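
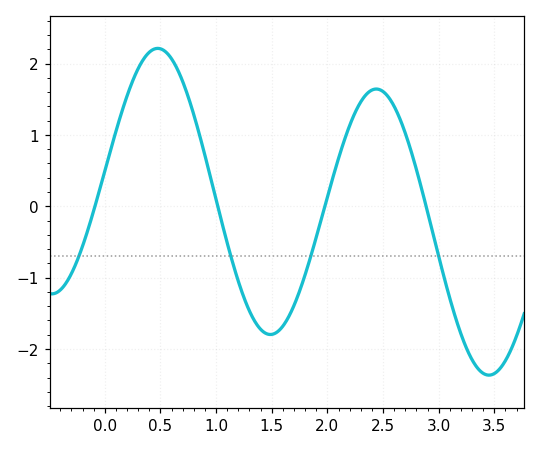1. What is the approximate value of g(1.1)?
-0.5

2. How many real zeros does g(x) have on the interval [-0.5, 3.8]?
4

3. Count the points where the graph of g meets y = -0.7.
4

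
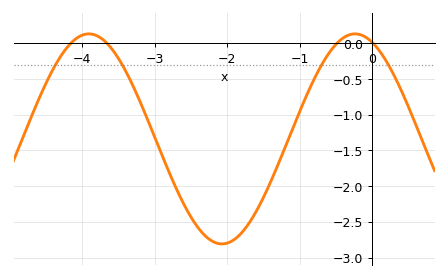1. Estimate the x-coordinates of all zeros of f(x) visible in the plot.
-4.16, -3.66, -0.482, 0.013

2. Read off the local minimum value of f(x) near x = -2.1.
-2.81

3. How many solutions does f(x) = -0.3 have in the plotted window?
4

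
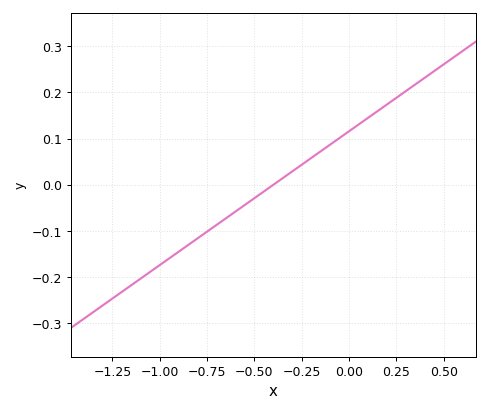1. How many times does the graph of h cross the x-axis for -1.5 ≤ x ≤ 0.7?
1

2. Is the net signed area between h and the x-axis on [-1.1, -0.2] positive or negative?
negative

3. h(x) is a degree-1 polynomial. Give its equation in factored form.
y = 0.29(x + 0.4)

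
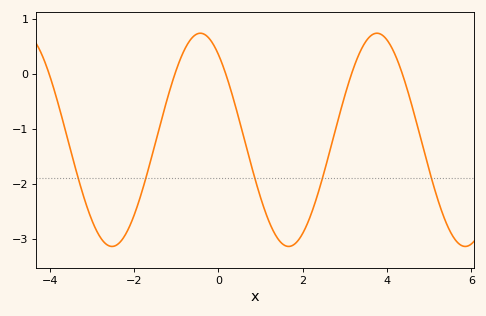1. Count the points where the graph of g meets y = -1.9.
5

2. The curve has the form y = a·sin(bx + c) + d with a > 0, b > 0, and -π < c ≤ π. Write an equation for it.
y = 1.94sin(1.5x + 2.21) - 1.2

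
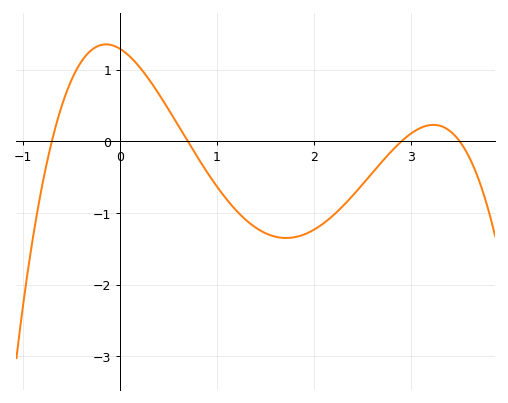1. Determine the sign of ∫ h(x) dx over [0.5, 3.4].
negative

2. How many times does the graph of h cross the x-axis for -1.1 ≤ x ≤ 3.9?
4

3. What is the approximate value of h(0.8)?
-0.221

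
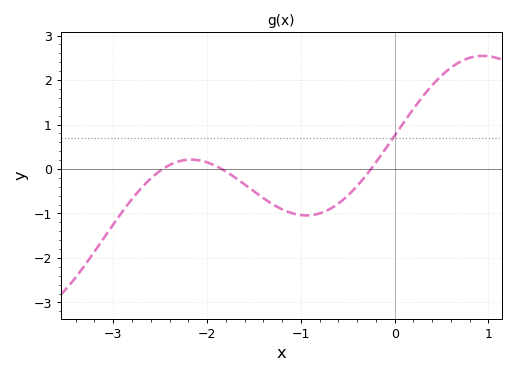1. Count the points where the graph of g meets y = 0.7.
1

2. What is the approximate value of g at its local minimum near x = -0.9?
-1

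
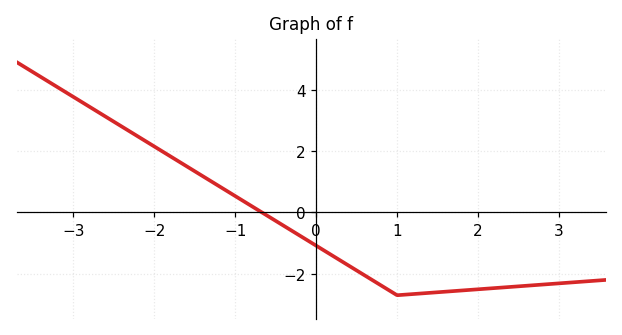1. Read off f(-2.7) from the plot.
3.28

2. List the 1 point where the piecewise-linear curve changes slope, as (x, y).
(1, -2.7)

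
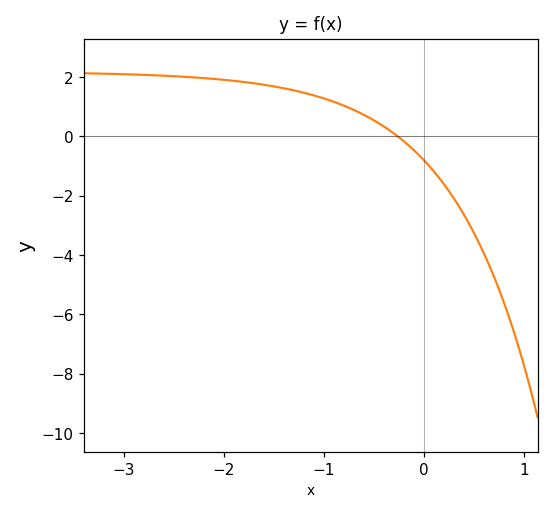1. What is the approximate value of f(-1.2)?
1.4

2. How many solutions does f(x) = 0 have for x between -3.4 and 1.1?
1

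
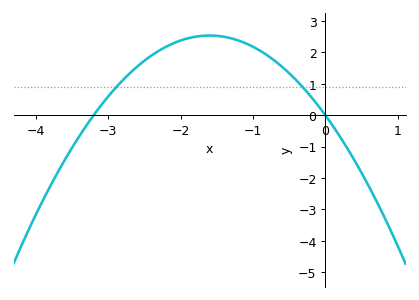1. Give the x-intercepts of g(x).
-3.2, 0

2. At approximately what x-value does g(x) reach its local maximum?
-1.6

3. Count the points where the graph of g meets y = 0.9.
2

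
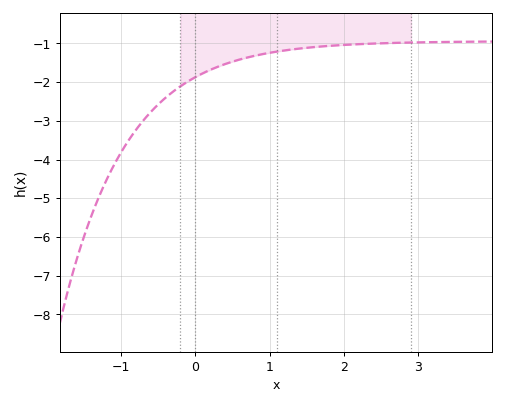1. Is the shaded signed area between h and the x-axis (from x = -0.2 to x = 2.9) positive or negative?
negative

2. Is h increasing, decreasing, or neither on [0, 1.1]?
increasing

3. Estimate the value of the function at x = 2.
-1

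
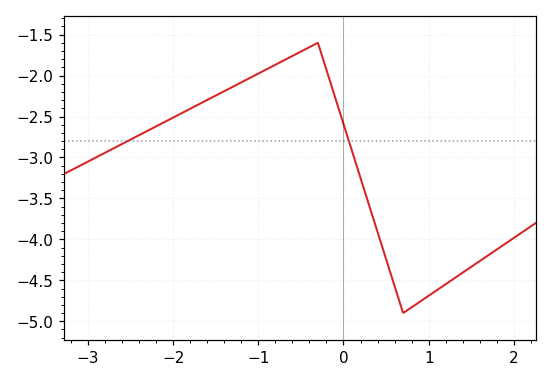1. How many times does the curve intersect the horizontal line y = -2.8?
2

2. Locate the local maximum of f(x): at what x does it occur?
-0.3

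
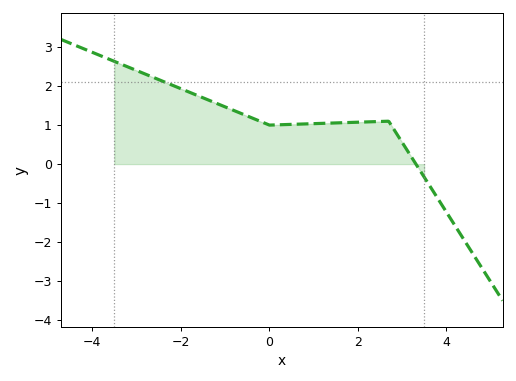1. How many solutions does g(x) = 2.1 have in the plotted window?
1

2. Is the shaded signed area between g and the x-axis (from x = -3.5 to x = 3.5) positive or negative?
positive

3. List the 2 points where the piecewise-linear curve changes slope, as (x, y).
(0, 1); (2.7, 1.1)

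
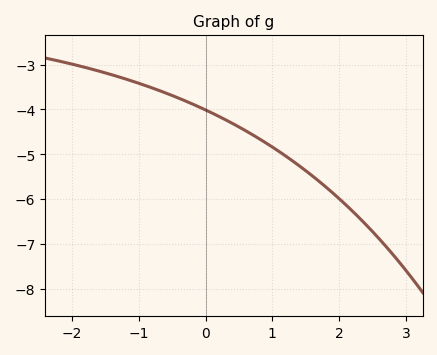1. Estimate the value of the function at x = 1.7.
-5.61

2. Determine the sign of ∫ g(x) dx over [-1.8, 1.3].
negative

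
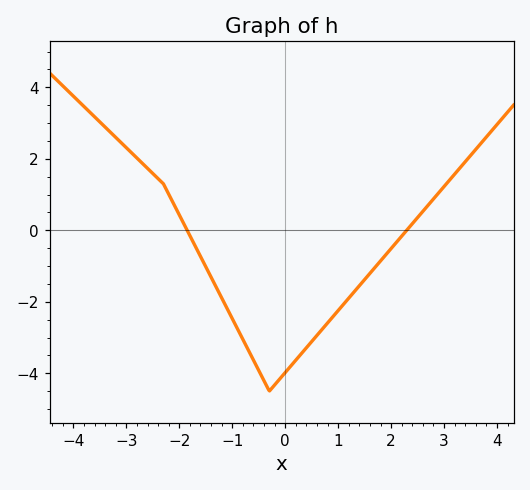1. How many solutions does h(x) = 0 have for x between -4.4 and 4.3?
2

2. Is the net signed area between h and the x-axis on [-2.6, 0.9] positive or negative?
negative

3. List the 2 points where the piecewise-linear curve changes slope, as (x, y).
(-2.3, 1.3); (-0.3, -4.5)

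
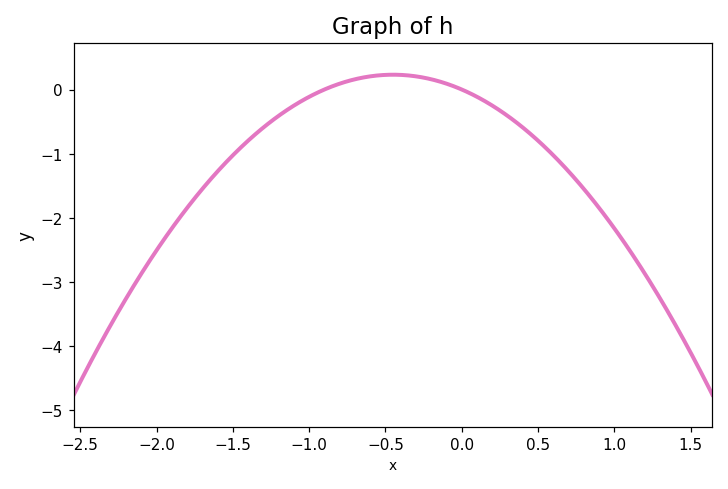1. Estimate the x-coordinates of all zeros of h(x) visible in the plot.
-0.9, 0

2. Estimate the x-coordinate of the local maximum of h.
-0.5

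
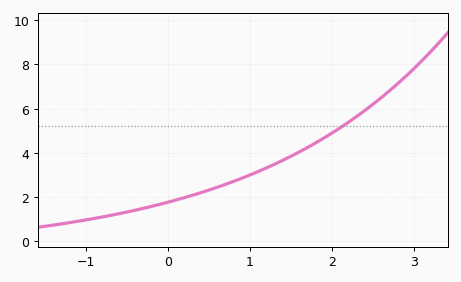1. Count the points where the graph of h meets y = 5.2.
1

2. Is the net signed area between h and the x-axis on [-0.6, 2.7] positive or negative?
positive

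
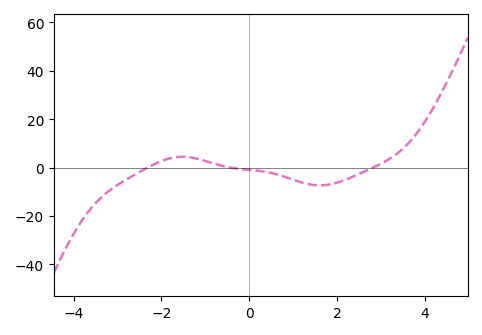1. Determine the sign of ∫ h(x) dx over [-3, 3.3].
negative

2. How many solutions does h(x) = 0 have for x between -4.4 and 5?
3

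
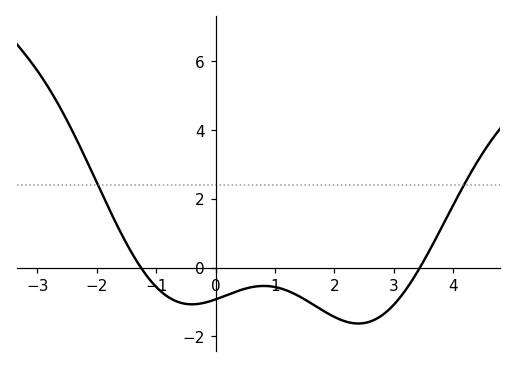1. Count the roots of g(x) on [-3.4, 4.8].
2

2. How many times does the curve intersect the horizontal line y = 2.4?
2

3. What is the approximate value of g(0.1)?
-0.8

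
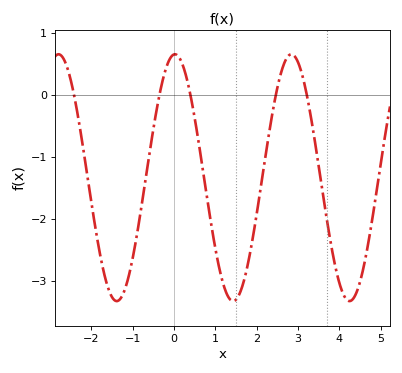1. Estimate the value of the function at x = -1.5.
-3.27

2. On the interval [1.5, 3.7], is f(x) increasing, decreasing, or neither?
neither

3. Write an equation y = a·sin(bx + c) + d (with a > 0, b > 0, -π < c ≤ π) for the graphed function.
y = 1.99sin(2.23x + 1.52) - 1.34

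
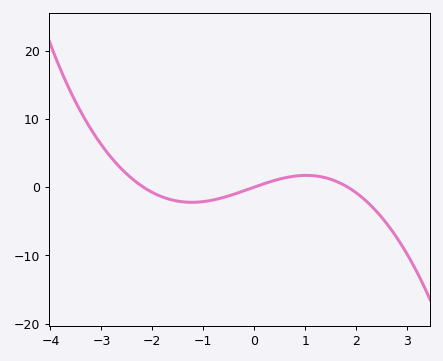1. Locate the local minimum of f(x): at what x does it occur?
-1.2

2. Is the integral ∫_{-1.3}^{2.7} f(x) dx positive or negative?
negative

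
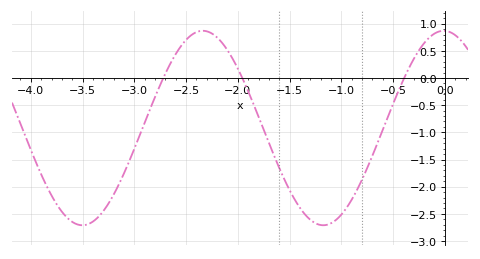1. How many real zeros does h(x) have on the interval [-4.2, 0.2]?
3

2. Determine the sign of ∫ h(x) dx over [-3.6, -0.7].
negative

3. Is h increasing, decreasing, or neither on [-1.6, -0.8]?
neither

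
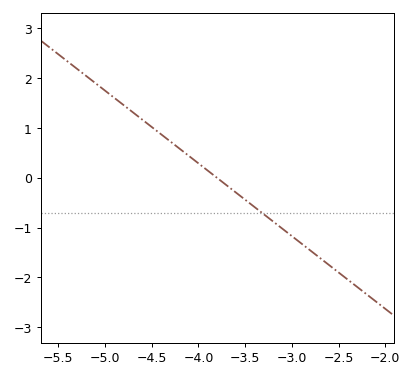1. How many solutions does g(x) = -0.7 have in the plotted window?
1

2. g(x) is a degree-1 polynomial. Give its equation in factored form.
y = -1.46(x + 3.8)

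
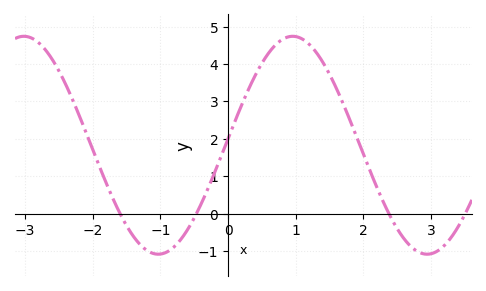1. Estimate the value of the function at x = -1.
-1.1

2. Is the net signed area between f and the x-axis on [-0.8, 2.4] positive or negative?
positive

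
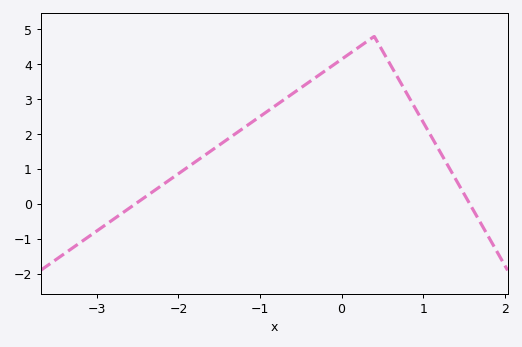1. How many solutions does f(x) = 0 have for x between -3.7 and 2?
2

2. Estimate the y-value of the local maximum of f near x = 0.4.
4.8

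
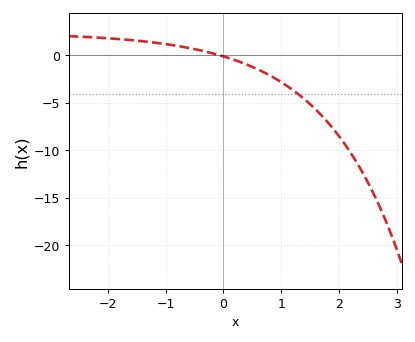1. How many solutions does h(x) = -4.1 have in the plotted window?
1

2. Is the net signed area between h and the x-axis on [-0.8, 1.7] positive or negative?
negative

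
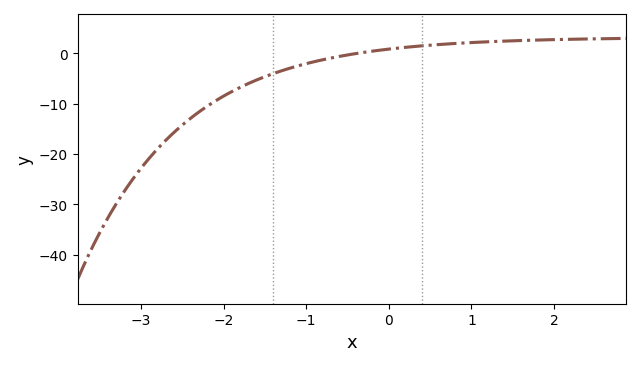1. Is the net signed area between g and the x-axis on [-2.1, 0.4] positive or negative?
negative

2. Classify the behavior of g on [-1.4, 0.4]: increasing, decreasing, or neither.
increasing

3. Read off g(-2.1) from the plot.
-9.44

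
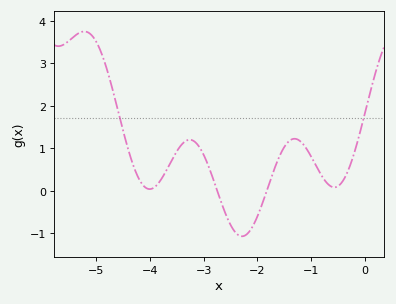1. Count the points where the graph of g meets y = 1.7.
2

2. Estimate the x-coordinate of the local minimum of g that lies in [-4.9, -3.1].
-4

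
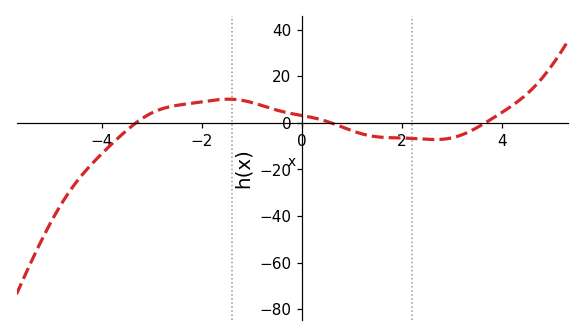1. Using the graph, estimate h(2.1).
-6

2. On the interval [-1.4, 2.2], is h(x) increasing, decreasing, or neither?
decreasing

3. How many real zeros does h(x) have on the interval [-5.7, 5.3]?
3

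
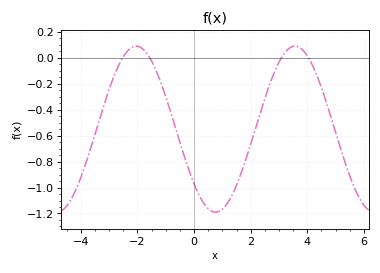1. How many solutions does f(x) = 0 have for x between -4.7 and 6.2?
4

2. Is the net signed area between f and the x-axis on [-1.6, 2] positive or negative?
negative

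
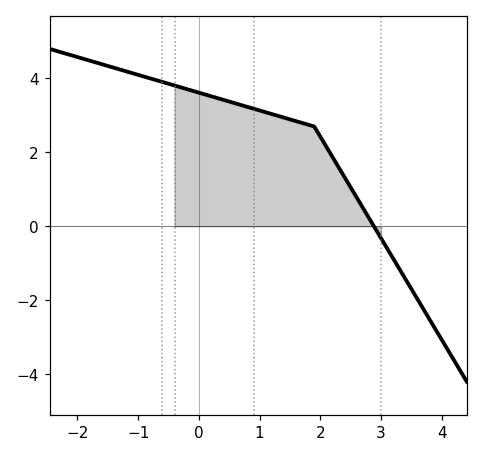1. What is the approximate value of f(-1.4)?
4.2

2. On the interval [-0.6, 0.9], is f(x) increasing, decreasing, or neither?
decreasing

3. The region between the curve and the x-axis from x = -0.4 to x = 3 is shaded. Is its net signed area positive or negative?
positive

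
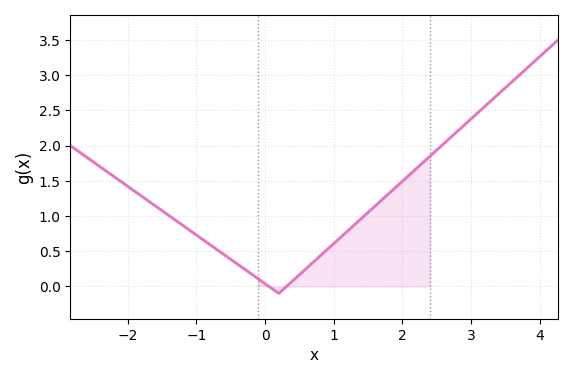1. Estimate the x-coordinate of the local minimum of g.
0.2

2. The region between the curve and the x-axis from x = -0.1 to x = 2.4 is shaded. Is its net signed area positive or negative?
positive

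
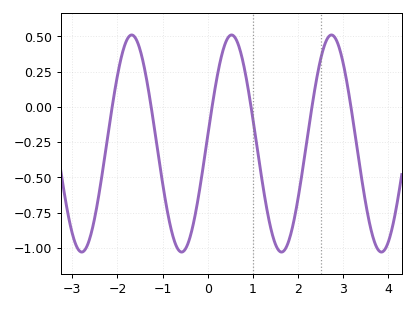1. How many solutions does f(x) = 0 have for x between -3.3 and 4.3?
6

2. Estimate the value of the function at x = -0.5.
-1.01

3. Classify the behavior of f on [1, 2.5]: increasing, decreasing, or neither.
neither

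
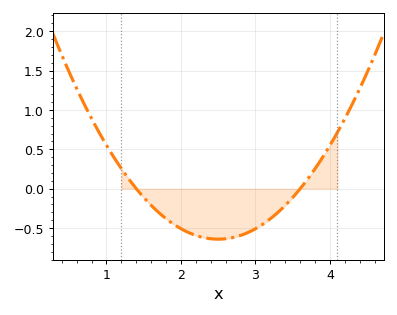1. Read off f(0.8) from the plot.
0.89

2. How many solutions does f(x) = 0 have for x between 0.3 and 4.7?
2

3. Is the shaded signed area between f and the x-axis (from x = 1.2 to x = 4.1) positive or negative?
negative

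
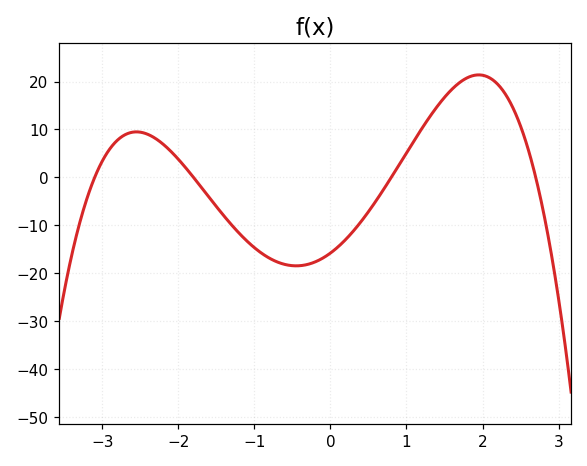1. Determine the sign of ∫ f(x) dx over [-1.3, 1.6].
negative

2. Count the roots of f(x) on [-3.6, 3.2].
4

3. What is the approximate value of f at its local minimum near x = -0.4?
-18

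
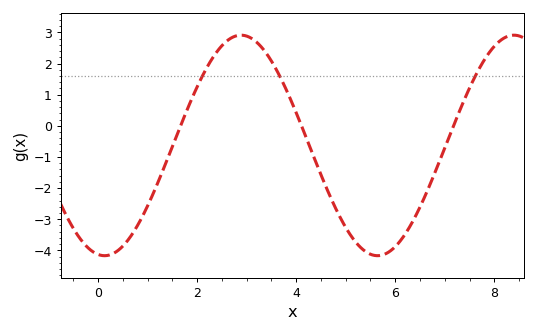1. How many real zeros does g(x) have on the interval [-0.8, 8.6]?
3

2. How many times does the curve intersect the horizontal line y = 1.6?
3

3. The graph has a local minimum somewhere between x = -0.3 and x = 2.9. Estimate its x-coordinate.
0.2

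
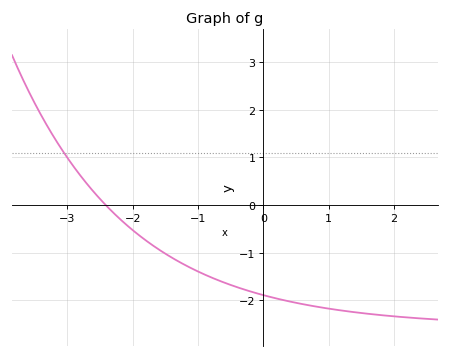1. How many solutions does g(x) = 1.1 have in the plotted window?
1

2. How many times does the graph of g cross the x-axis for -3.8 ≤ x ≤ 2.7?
1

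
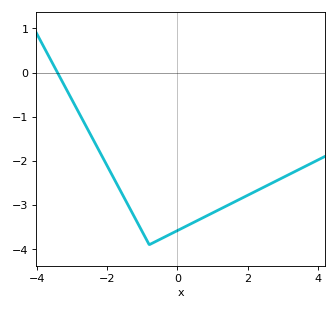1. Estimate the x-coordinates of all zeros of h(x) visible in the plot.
-3.41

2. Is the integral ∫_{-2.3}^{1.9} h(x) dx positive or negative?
negative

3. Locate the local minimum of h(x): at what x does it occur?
-0.798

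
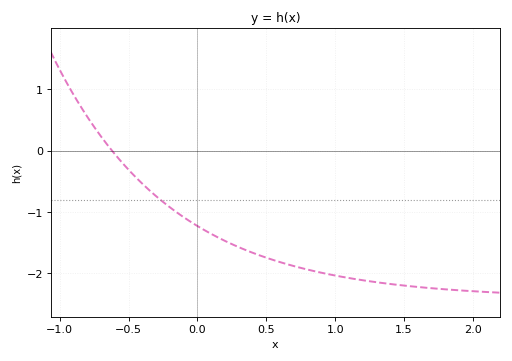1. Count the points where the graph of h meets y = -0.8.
1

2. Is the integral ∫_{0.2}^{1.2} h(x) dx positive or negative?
negative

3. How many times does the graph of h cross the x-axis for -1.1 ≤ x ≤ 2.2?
1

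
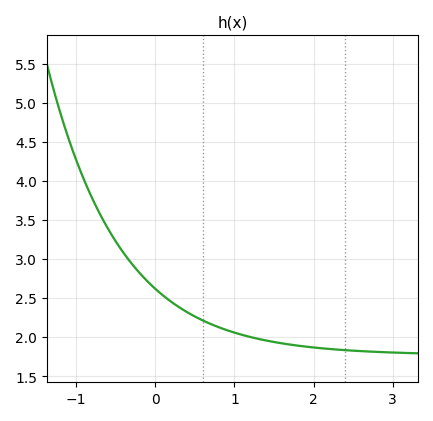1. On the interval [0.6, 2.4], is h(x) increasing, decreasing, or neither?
decreasing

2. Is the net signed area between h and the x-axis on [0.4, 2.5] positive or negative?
positive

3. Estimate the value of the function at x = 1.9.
1.9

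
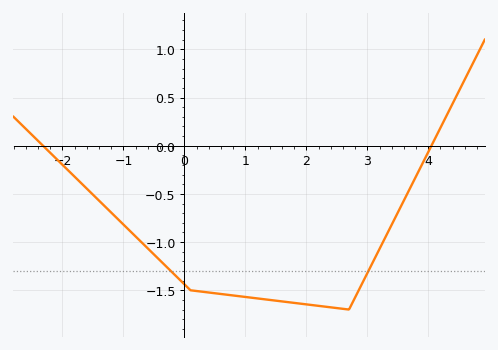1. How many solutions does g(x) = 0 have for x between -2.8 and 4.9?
2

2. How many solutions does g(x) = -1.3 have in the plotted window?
2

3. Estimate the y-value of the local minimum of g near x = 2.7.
-1.7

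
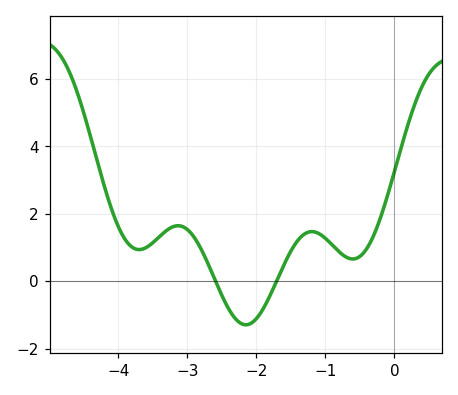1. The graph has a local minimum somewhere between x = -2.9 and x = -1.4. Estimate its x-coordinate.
-2.2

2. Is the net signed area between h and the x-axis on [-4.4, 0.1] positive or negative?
positive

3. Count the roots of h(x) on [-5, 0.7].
2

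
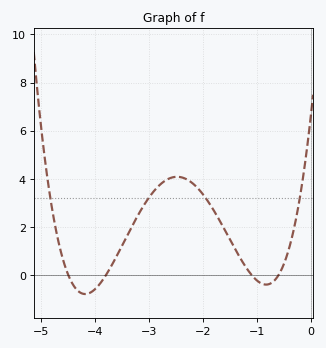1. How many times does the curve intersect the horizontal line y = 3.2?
4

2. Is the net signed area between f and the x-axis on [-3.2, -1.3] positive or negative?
positive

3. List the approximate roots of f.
-4.5, -3.8, -1.1, -0.6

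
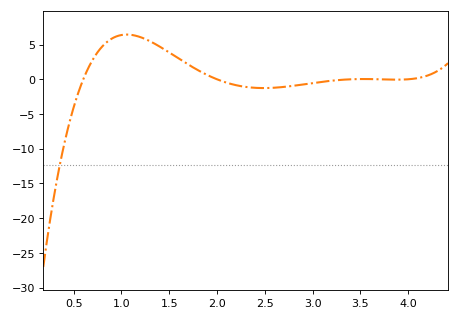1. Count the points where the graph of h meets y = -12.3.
1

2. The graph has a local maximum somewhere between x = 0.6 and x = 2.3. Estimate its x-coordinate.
1.1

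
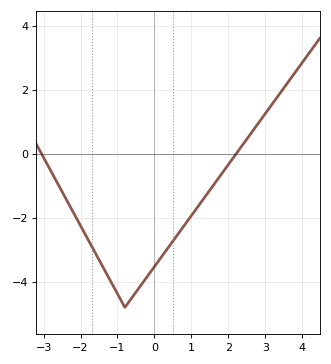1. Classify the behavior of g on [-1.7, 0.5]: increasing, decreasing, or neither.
neither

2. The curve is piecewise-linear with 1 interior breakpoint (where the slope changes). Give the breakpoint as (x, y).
(-0.8, -4.8)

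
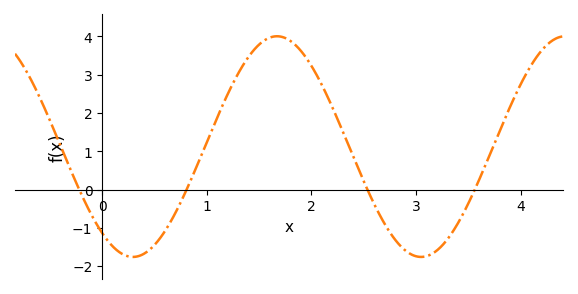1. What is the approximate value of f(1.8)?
3.9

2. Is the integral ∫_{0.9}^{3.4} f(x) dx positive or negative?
positive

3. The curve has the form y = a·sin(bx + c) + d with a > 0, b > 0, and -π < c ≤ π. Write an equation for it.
y = 2.88sin(2.3x - 2.2) + 1.12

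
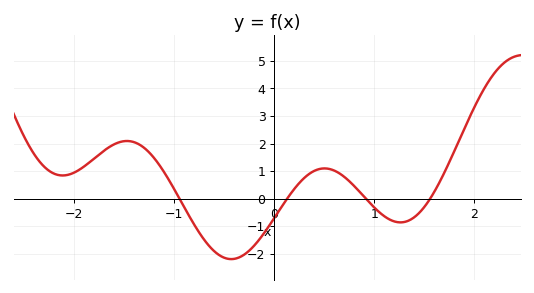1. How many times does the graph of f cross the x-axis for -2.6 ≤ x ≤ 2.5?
4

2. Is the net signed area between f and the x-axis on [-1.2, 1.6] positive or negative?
negative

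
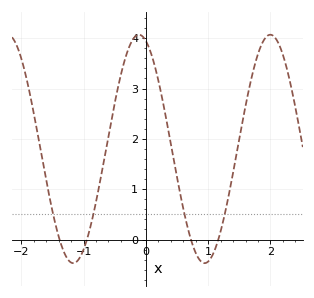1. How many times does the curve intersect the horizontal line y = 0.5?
4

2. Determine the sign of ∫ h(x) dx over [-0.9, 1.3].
positive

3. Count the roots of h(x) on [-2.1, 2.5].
4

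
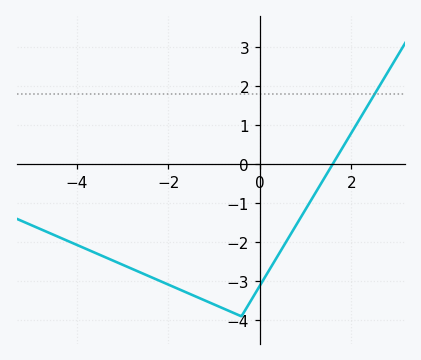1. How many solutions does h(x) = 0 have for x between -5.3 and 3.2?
1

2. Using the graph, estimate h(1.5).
-0.2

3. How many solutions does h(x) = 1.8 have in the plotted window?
1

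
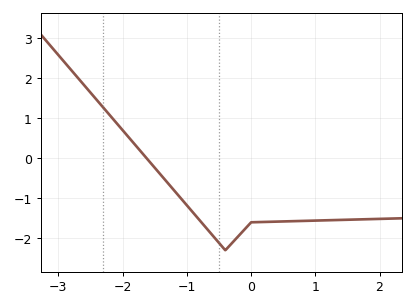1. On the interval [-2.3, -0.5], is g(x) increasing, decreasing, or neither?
decreasing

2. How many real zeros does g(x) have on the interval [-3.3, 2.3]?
1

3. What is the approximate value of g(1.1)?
-1.55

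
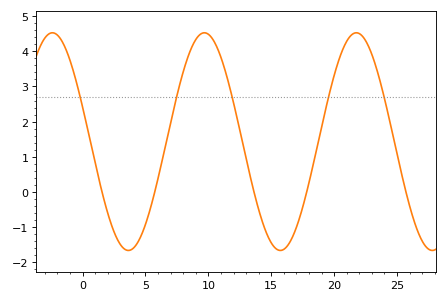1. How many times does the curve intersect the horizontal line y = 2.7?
5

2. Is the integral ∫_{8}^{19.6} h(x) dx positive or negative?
positive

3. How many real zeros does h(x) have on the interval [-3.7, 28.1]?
5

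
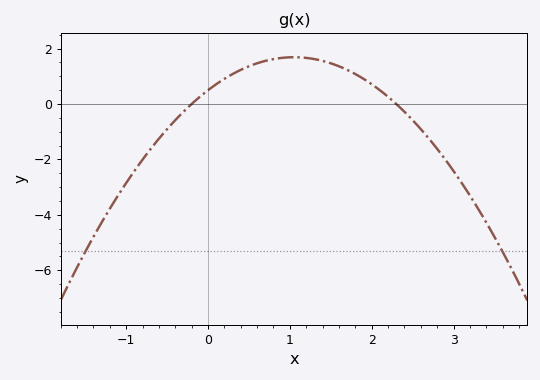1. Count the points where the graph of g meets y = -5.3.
2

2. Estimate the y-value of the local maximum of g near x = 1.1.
1.69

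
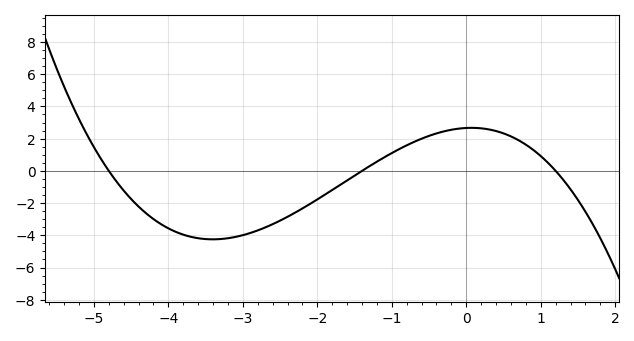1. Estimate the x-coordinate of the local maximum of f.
0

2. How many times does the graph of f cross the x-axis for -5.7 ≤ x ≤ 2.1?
3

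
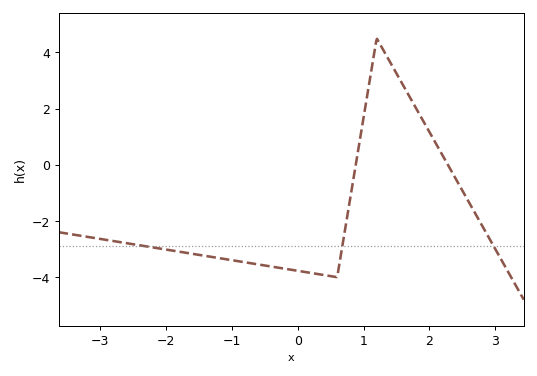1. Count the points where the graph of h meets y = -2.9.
3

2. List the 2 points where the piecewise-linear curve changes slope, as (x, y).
(0.6, -4); (1.2, 4.5)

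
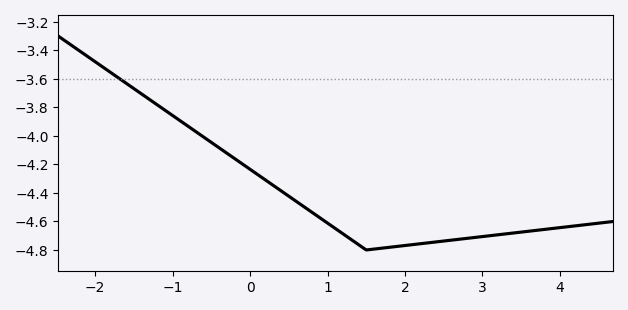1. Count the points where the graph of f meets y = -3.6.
1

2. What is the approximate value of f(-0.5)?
-4.04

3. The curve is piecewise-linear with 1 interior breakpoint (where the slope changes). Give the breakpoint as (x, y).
(1.5, -4.8)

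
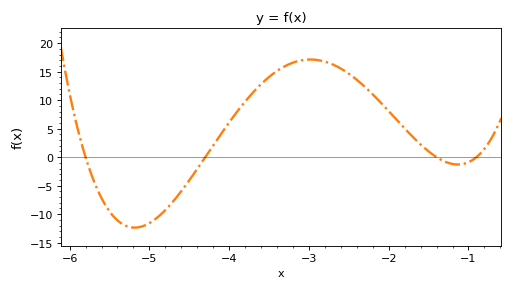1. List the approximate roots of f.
-5.8, -4.3, -1.4, -0.9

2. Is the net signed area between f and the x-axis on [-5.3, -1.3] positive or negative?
positive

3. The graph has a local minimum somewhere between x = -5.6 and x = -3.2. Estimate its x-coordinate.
-5.18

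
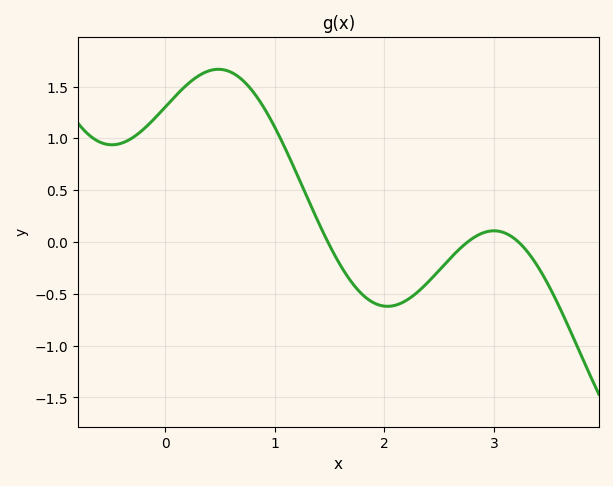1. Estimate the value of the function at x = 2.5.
-0.25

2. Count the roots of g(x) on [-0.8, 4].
3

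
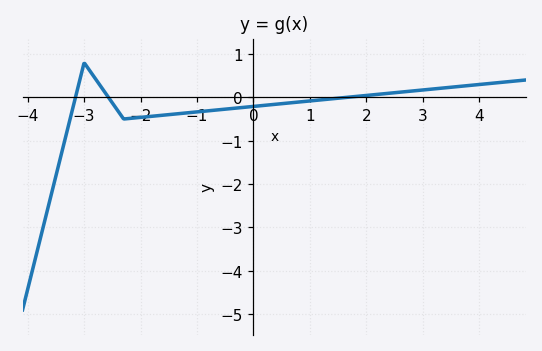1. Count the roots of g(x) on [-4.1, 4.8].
3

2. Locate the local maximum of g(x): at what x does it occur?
-3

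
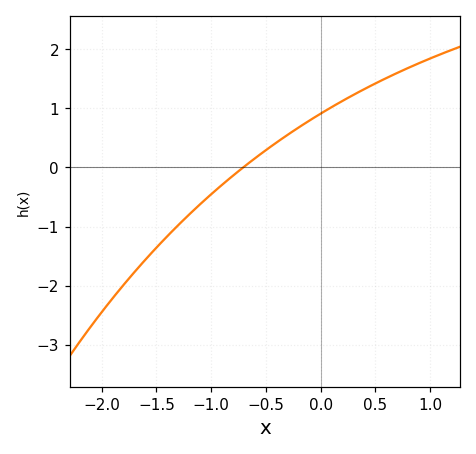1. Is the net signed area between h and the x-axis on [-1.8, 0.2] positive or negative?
negative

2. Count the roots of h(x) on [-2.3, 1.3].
1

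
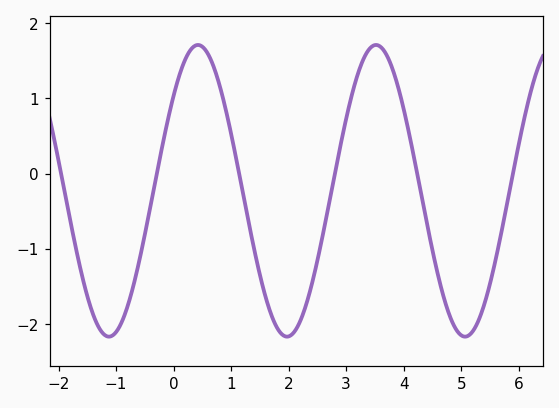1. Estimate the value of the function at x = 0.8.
1.17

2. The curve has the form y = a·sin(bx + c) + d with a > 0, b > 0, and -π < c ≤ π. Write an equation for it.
y = 1.94sin(2.03x + 0.71) - 0.23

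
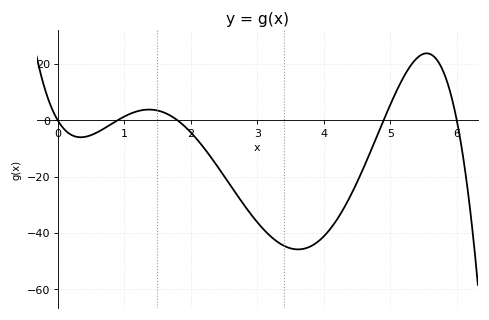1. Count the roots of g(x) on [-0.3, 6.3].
5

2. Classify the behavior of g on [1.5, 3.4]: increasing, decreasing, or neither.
decreasing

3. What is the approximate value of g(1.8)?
0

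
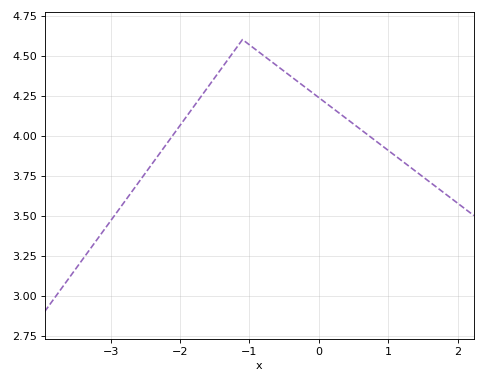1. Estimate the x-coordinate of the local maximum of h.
-1.1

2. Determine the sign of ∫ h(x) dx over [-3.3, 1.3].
positive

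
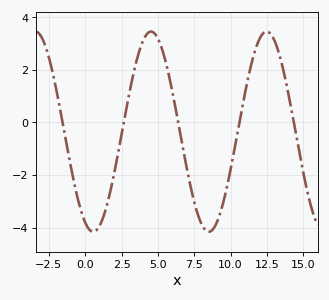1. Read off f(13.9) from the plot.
1.29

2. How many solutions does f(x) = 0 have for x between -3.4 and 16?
5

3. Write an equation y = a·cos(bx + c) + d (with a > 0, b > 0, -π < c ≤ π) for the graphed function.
y = 3.81cos(0.79x + 2.71) - 0.35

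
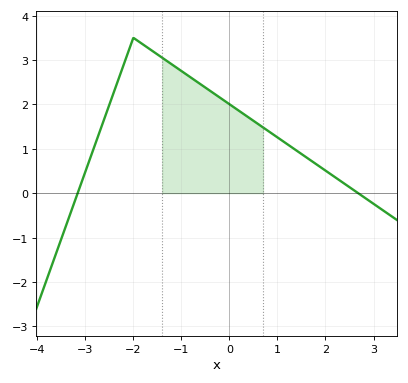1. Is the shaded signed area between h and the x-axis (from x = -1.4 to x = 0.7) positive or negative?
positive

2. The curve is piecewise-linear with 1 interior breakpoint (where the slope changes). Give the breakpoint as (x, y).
(-2, 3.5)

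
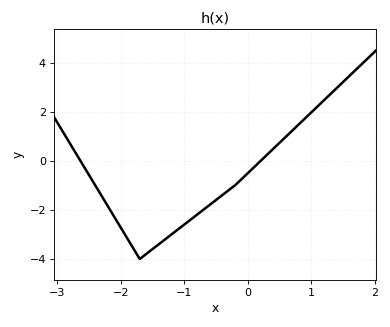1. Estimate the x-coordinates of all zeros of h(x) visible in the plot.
-2.6, 0.2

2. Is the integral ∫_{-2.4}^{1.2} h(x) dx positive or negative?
negative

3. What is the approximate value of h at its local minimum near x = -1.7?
-4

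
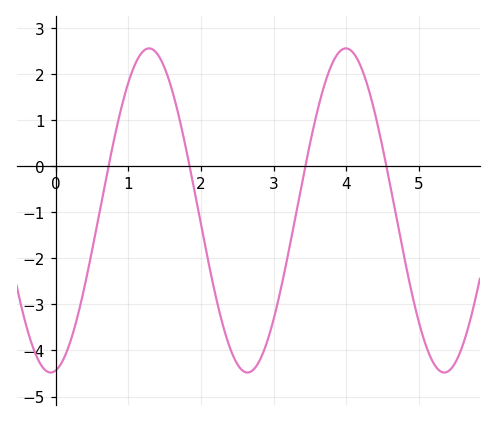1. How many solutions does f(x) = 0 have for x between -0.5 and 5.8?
4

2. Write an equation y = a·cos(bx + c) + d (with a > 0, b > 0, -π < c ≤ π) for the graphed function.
y = 3.52cos(2.3x - 3) - 0.96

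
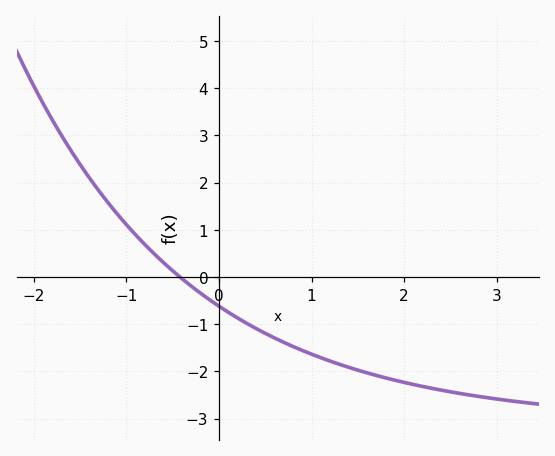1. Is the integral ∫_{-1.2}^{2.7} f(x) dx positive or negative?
negative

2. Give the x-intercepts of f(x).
-0.4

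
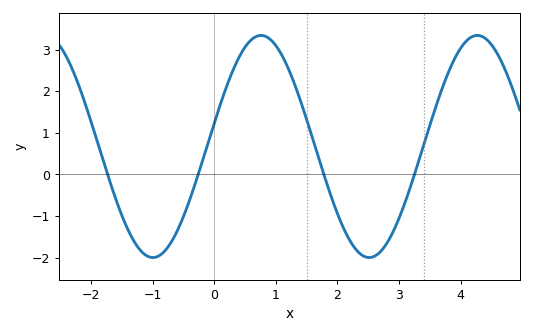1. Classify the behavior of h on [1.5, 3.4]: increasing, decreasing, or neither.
neither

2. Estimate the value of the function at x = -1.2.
-1.82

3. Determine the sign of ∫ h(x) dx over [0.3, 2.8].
positive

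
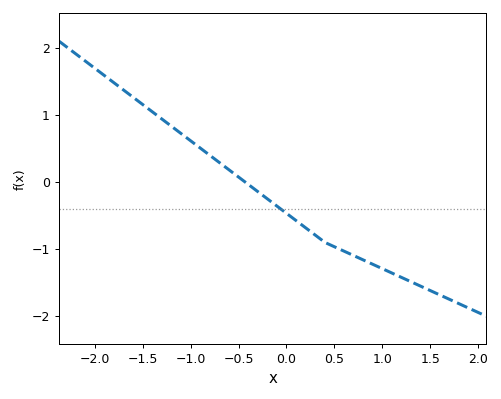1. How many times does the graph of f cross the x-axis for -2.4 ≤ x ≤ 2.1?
1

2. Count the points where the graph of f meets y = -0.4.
1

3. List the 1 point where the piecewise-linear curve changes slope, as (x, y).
(0.4, -0.9)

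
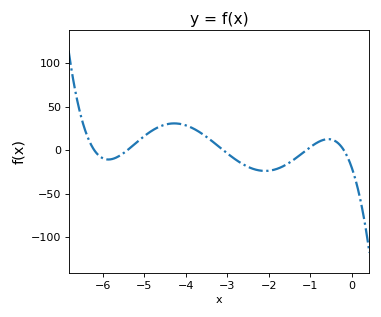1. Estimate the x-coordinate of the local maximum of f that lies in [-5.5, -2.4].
-4.3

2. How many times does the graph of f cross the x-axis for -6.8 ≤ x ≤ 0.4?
5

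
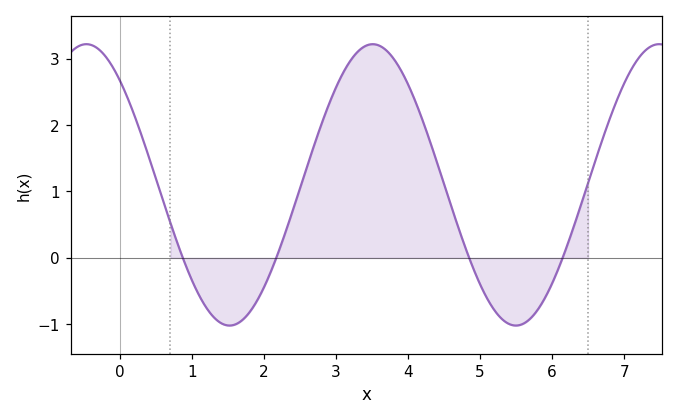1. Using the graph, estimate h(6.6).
1.46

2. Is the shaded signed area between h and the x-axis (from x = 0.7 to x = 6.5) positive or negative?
positive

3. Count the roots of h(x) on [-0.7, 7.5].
4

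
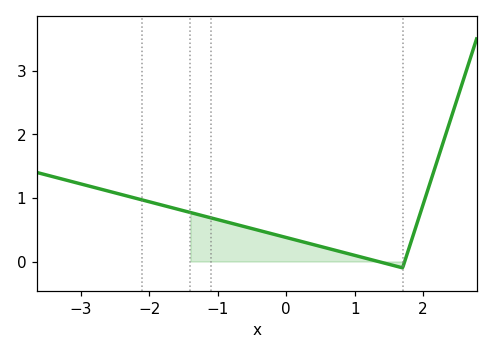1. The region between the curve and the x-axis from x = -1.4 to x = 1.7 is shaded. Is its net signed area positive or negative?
positive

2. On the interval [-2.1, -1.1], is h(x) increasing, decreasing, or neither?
decreasing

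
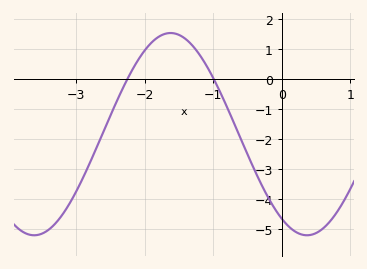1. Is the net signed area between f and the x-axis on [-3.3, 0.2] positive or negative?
negative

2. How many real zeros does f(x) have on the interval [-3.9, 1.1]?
2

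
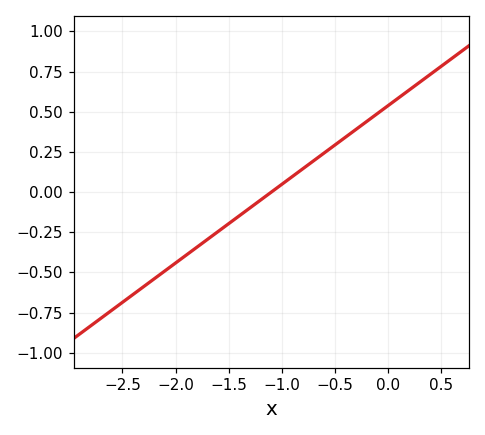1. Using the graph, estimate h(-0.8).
0.15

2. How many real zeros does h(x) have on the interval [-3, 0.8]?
1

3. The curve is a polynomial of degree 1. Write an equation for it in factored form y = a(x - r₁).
y = 0.49(x + 1.1)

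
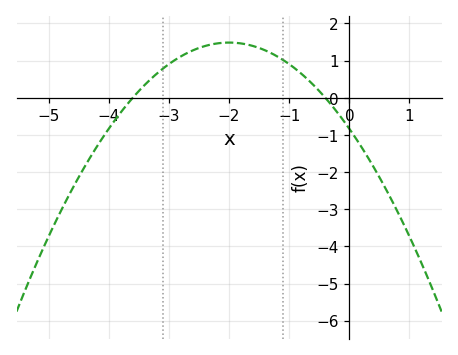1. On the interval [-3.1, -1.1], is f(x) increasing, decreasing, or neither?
neither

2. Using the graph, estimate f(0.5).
-2.1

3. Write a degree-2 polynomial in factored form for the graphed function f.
y = -0.58(x + 3.6)(x + 0.4)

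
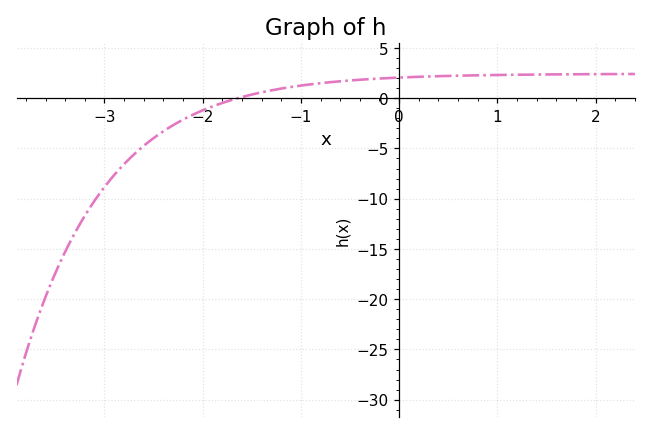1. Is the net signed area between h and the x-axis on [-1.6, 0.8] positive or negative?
positive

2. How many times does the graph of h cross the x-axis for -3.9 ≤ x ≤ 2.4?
1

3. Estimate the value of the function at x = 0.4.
2.19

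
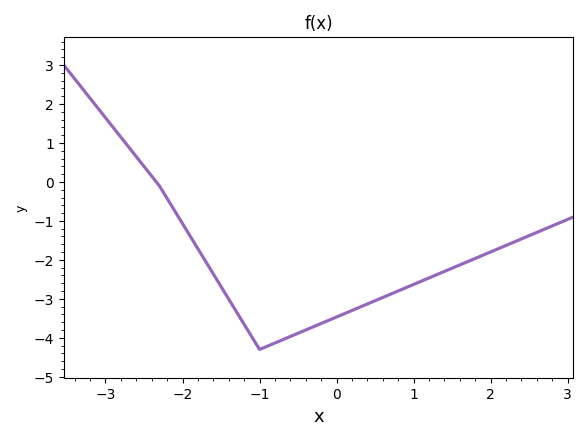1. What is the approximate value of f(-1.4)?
-3.01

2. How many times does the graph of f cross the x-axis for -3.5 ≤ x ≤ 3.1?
1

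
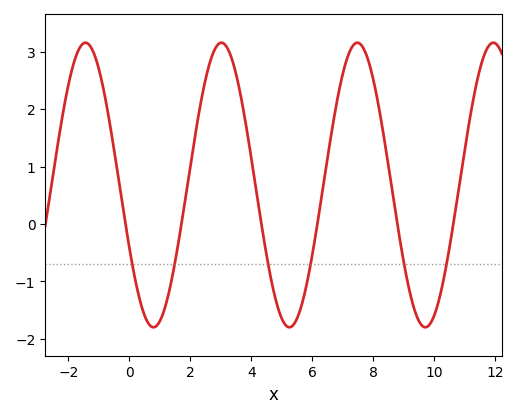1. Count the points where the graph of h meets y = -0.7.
6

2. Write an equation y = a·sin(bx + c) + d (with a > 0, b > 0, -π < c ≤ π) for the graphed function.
y = 2.48sin(1.41x - 2.68) + 0.68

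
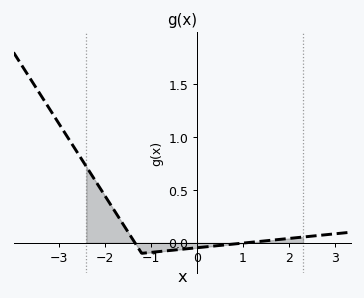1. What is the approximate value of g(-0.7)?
-0.078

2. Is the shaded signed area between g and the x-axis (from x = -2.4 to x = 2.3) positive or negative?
positive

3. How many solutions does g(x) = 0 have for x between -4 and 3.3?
2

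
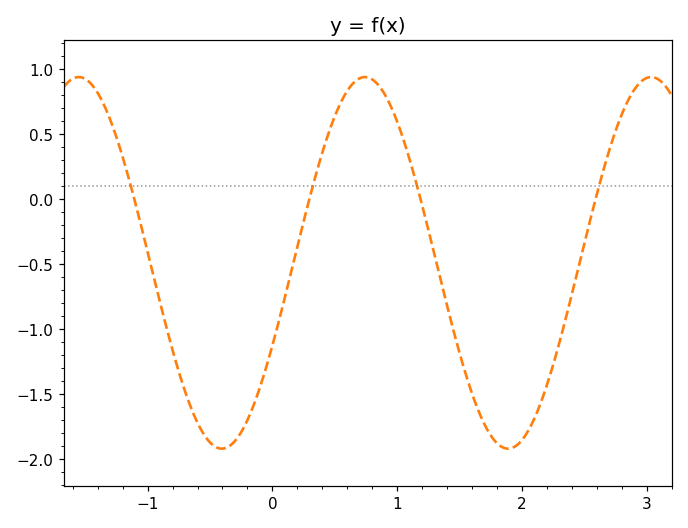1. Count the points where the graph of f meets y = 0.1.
4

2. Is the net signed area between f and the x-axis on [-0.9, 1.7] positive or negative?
negative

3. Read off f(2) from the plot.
-1.85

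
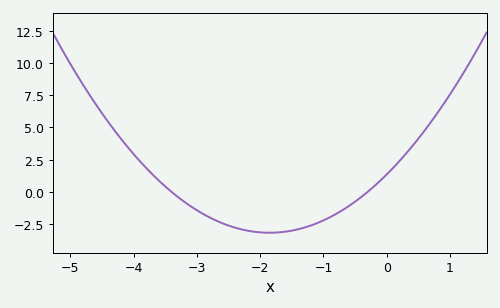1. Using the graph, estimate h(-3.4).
0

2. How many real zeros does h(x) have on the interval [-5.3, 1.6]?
2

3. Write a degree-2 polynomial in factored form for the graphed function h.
y = 1.32(x + 3.4)(x + 0.3)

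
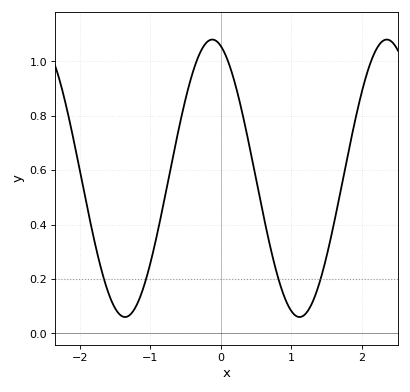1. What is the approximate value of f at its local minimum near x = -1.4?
0.06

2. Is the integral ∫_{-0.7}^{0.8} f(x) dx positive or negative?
positive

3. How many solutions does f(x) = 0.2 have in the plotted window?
4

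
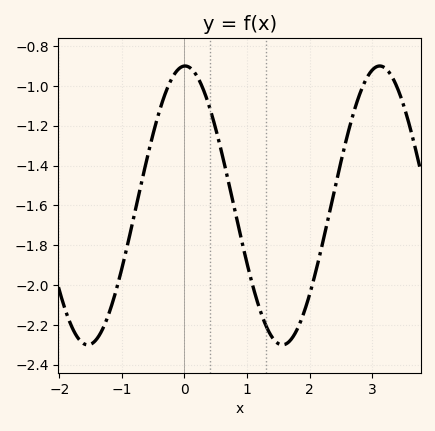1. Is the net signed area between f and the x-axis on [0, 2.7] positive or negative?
negative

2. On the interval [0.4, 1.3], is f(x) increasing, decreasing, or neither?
decreasing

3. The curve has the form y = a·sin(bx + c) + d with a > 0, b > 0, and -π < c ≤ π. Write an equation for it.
y = 0.7sin(2x + 1.6) - 1.6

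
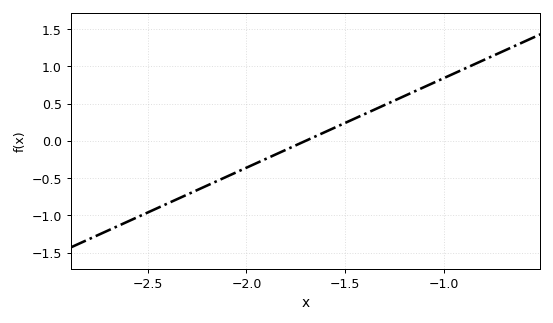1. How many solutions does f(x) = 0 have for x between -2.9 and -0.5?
1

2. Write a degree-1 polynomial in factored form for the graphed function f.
y = 1.2(x + 1.7)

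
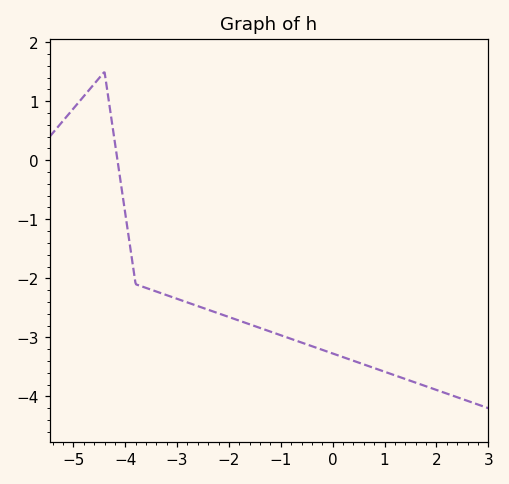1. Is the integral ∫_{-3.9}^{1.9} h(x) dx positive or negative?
negative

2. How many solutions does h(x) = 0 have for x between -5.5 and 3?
1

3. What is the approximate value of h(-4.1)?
-0.3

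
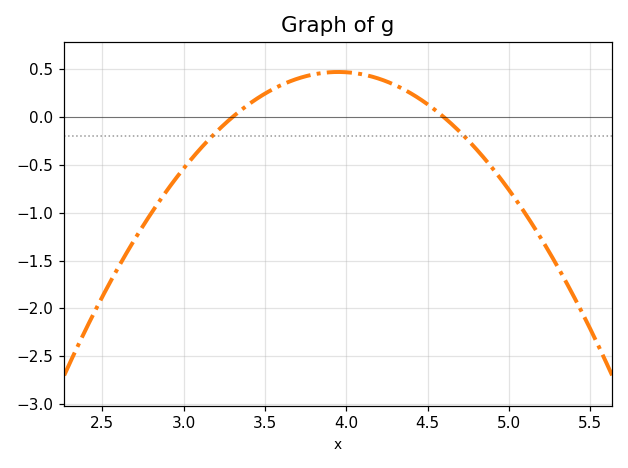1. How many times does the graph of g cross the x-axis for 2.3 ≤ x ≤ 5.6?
2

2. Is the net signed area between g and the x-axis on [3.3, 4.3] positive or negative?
positive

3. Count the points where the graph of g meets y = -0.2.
2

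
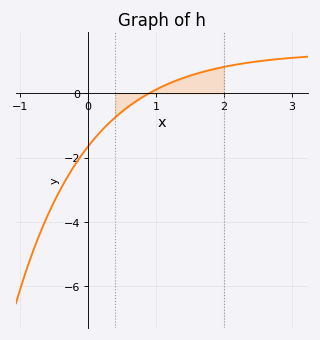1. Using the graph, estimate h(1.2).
0.315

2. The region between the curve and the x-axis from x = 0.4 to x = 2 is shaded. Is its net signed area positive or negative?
positive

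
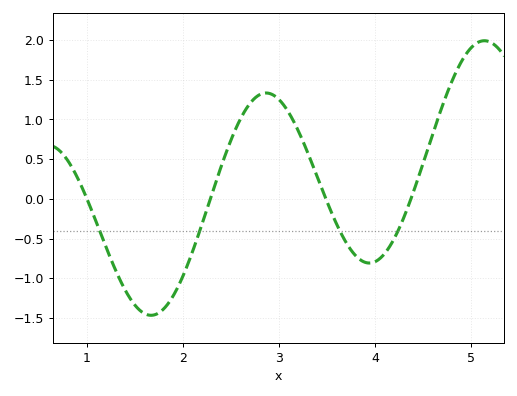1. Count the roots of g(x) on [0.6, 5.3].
4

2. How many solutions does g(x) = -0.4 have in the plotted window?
4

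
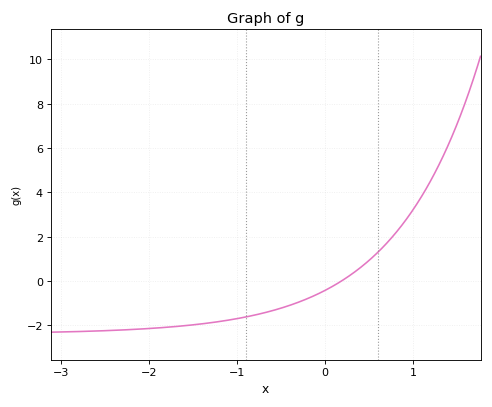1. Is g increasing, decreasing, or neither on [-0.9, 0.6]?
increasing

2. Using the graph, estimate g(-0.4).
-1.09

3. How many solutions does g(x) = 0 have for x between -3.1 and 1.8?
1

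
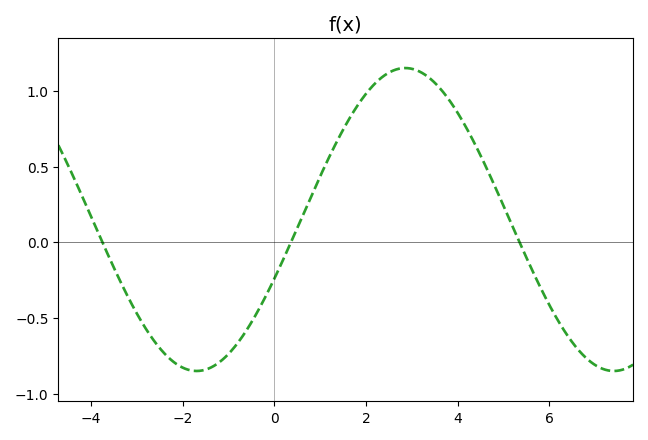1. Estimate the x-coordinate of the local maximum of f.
2.8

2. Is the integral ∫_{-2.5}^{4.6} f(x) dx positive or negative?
positive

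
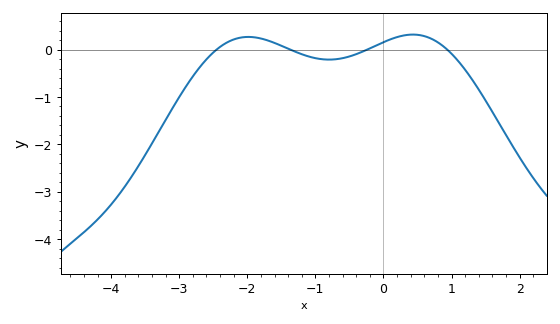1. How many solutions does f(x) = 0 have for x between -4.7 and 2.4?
4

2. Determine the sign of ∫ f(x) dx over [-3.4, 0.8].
negative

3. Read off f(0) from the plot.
0.2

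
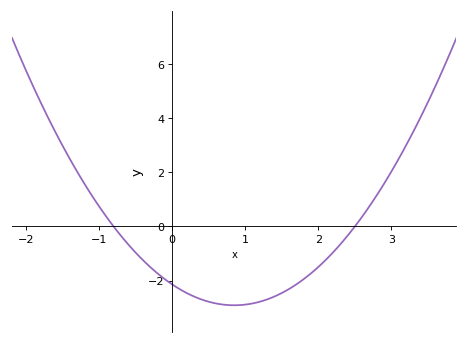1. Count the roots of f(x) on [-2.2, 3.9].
2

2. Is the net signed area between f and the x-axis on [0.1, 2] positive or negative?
negative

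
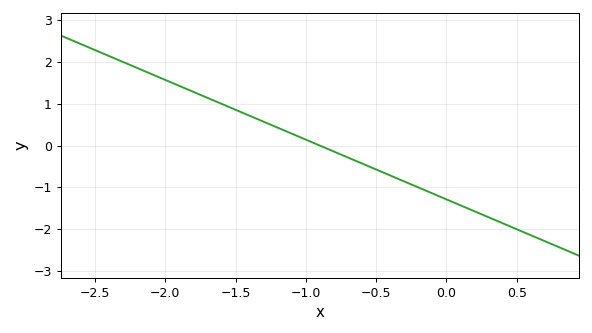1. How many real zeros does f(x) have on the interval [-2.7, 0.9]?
1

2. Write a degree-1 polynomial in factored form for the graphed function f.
y = -1.43(x + 0.9)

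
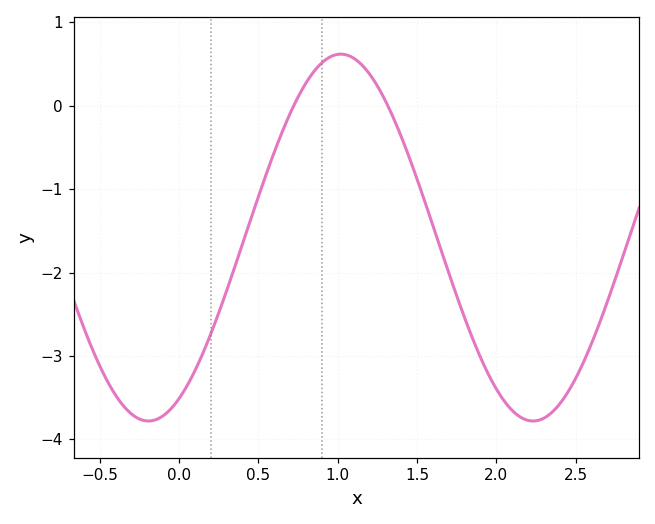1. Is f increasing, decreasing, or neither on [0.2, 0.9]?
increasing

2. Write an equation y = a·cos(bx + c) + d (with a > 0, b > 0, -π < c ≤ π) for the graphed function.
y = 2.2cos(2.6x - 2.6) - 1.58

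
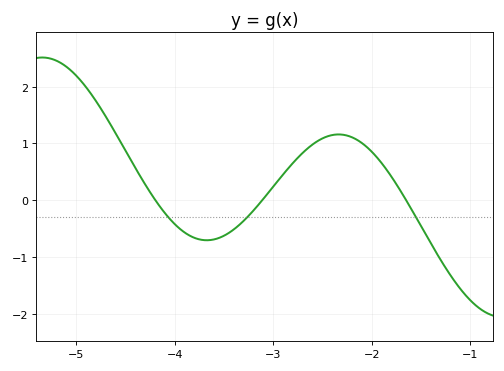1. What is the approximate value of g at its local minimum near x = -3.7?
-0.703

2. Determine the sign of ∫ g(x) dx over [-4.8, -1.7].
positive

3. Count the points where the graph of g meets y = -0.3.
3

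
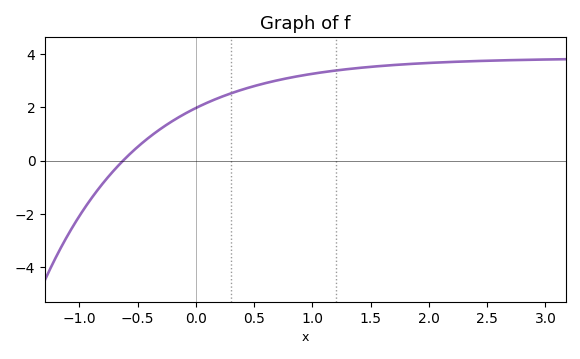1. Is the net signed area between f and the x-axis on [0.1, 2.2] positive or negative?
positive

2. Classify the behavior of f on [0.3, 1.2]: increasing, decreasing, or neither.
increasing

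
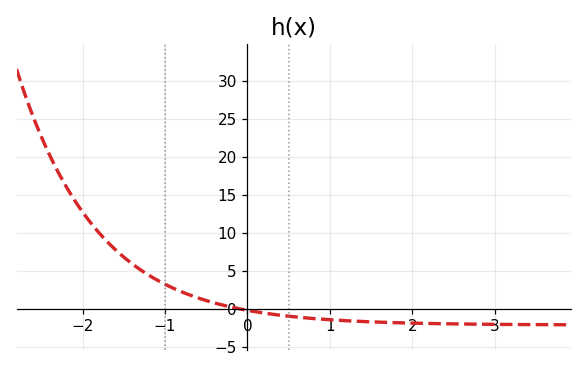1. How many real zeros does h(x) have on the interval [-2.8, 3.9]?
1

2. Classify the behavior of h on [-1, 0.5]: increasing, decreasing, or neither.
decreasing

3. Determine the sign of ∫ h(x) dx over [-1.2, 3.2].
negative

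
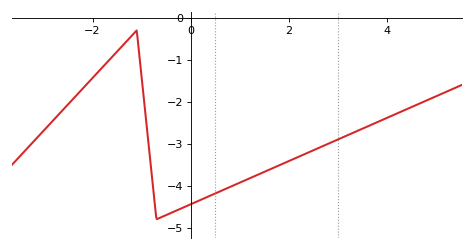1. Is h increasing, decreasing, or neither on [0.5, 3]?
increasing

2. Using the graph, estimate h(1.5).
-3.7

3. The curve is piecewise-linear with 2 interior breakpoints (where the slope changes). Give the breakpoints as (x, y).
(-1.1, -0.3); (-0.7, -4.8)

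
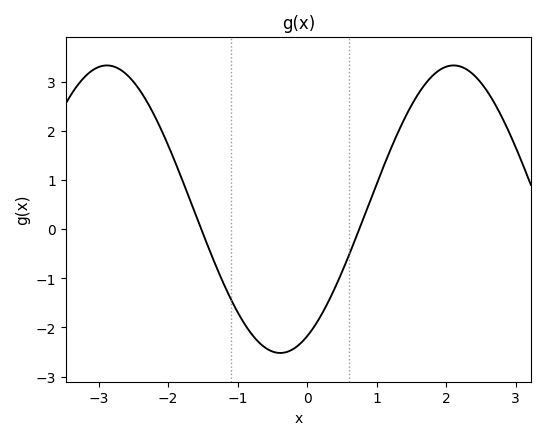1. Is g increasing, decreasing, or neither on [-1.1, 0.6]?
neither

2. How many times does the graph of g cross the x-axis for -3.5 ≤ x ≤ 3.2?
2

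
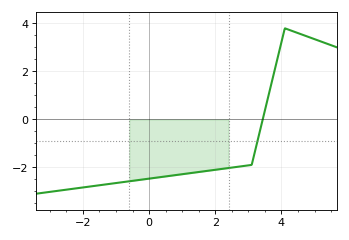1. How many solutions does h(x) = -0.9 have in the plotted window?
1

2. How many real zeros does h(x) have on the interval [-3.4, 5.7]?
1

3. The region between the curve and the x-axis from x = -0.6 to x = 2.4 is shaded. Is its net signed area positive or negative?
negative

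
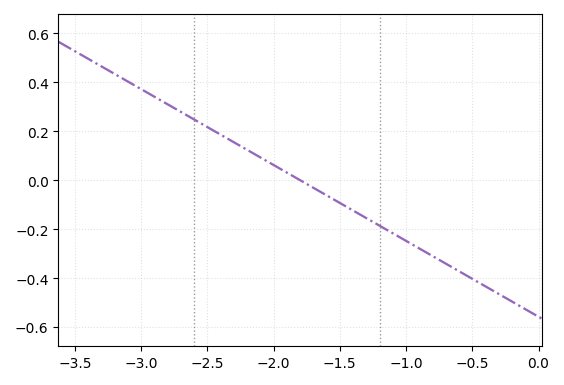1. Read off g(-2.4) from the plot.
0.186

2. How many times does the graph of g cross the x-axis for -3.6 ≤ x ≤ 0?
1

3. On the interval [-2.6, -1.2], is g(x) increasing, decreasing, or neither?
decreasing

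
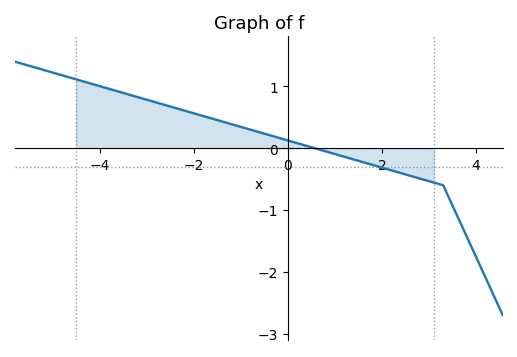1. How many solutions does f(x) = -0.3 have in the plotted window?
1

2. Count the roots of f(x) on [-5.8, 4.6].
1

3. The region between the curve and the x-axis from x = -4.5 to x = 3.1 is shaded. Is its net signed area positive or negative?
positive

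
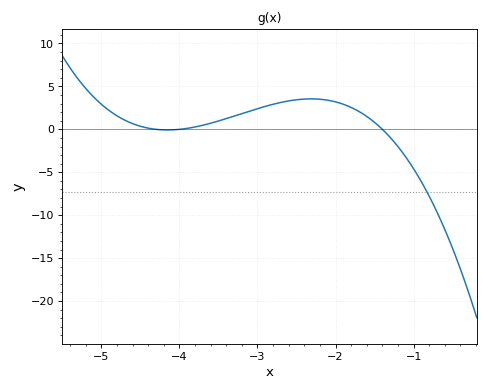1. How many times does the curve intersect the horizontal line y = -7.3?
1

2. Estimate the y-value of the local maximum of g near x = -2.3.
3.5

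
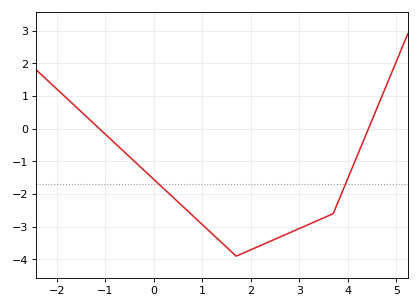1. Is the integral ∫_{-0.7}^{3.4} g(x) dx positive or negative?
negative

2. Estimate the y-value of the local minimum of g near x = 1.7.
-3.9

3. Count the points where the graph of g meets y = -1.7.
2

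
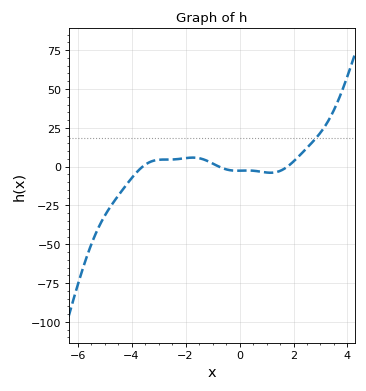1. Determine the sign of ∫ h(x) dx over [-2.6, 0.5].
positive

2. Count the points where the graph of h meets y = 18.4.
1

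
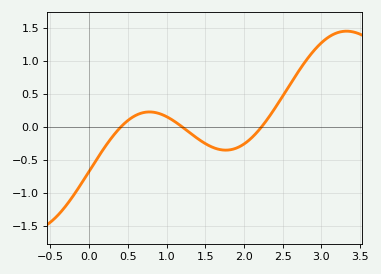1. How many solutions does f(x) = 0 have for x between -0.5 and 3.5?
3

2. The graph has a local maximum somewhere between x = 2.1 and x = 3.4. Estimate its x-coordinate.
3.32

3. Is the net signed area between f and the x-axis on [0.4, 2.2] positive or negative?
negative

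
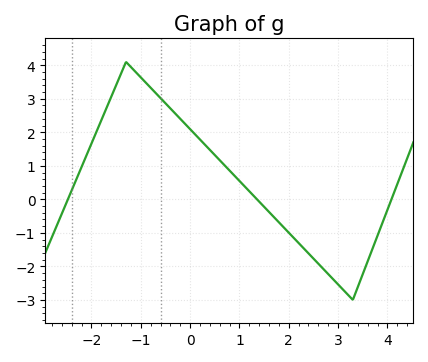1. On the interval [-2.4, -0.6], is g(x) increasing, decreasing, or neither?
neither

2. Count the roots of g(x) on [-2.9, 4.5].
3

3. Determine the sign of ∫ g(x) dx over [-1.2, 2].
positive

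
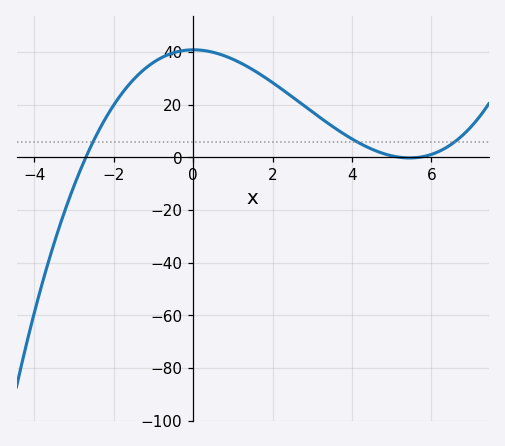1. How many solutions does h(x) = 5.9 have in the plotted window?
3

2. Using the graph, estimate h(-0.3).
40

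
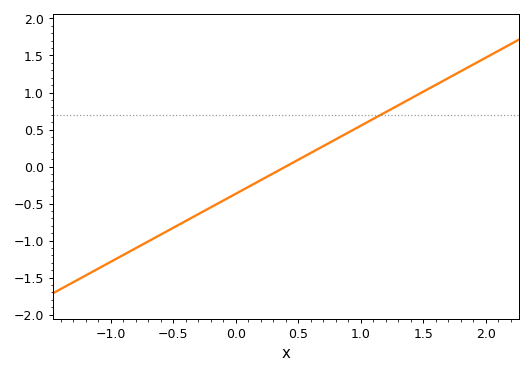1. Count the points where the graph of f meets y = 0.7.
1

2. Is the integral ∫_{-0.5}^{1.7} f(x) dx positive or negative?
positive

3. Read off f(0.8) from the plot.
0.35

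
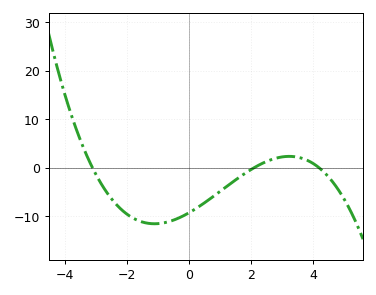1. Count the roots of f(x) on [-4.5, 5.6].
3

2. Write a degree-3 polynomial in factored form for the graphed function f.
y = -0.34(x + 3.1)(x - 2.1)(x - 4.2)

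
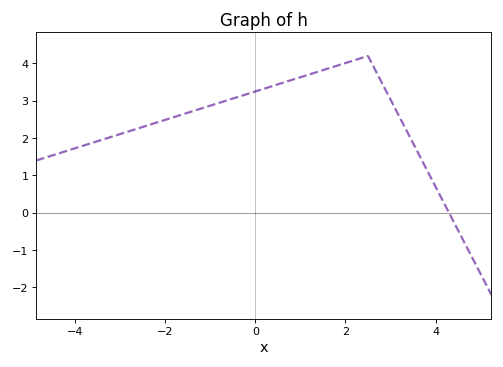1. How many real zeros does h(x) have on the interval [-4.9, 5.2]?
1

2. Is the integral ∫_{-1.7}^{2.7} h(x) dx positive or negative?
positive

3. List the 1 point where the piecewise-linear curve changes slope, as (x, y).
(2.5, 4.2)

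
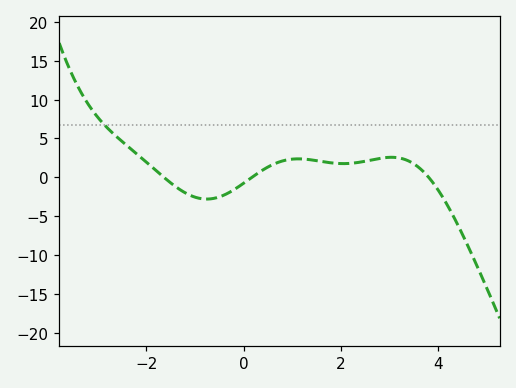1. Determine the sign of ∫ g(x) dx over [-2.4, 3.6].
positive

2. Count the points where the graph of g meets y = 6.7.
1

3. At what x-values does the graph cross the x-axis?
-1.64, 0.174, 3.8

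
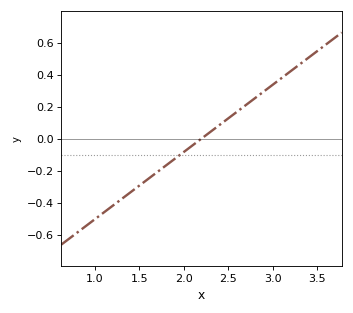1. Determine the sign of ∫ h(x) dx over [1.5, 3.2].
positive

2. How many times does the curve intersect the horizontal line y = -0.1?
1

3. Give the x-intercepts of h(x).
2.2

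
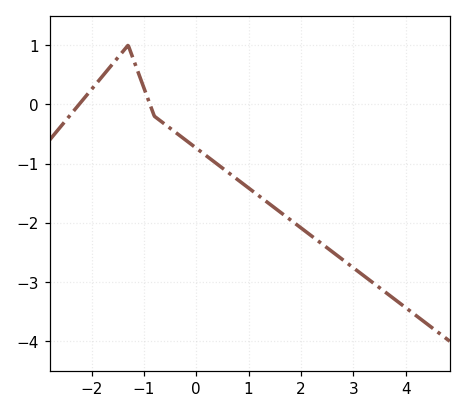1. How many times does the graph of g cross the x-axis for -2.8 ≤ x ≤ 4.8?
2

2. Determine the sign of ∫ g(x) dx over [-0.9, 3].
negative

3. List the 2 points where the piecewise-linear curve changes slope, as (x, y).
(-1.3, 1); (-0.8, -0.2)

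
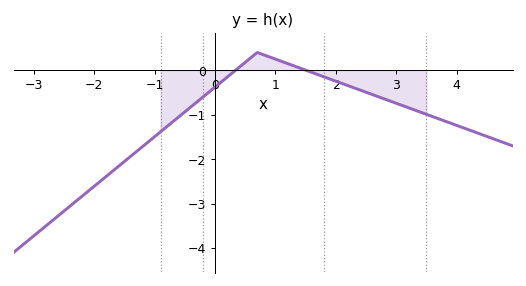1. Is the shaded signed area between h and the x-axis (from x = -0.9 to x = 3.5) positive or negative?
negative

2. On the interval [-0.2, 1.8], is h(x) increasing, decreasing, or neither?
neither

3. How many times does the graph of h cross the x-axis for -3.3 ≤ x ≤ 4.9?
2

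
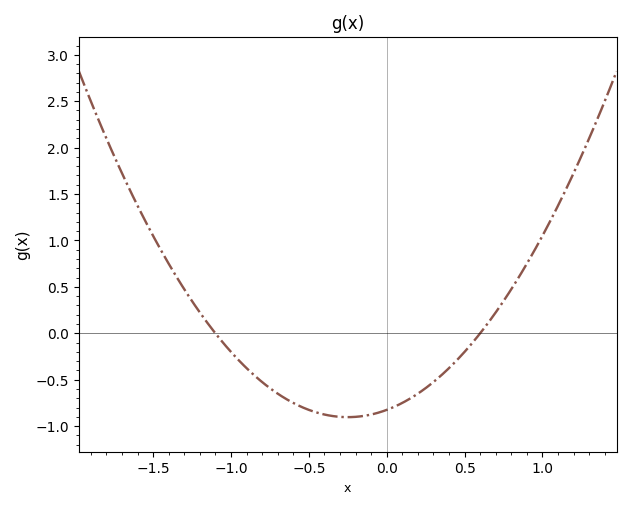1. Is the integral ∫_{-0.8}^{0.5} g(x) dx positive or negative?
negative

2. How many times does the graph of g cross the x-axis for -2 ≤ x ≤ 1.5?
2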